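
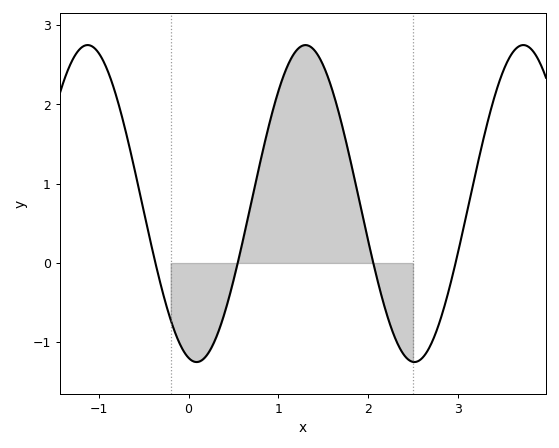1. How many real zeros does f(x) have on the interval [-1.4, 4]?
4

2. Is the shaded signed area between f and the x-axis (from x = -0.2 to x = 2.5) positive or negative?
positive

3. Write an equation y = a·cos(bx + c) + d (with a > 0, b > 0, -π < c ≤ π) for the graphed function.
y = 2cos(2.6x + 2.9) + 0.75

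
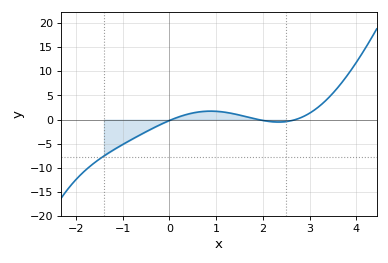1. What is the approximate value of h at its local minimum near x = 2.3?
-0.519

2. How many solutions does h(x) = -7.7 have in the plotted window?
1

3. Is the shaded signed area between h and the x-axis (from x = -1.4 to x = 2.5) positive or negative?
negative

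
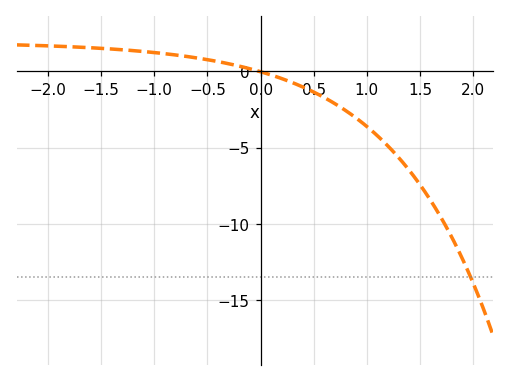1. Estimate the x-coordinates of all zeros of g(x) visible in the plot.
-0.015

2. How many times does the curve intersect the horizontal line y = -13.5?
1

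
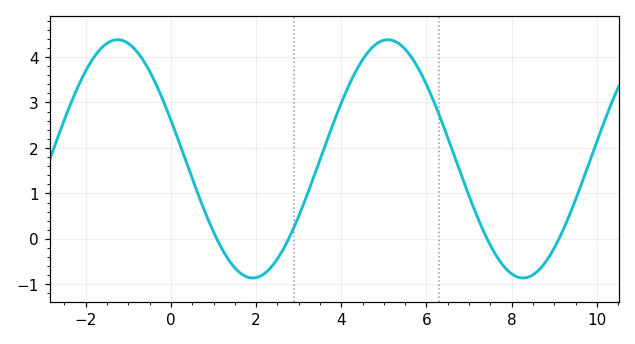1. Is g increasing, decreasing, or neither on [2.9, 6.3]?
neither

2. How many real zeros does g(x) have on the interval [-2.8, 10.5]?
4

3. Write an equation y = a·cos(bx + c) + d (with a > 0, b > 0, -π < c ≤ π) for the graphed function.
y = 2.62cos(0.99x + 1.24) + 1.76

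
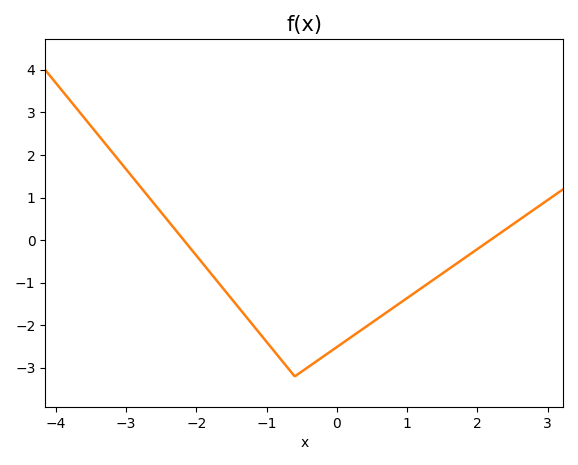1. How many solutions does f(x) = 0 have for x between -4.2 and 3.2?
2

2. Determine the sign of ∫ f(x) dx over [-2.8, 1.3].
negative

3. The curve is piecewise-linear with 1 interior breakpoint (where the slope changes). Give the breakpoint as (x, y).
(-0.6, -3.2)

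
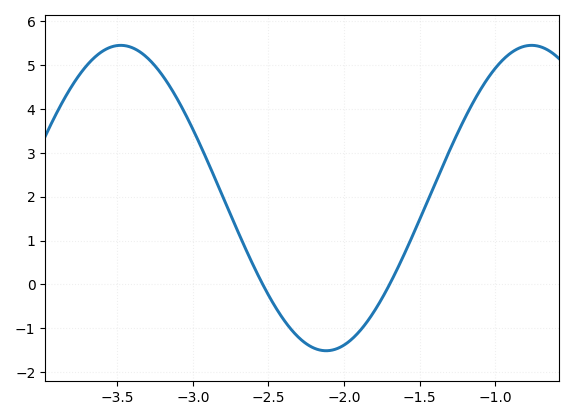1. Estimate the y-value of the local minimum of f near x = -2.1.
-1.5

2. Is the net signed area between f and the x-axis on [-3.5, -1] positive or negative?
positive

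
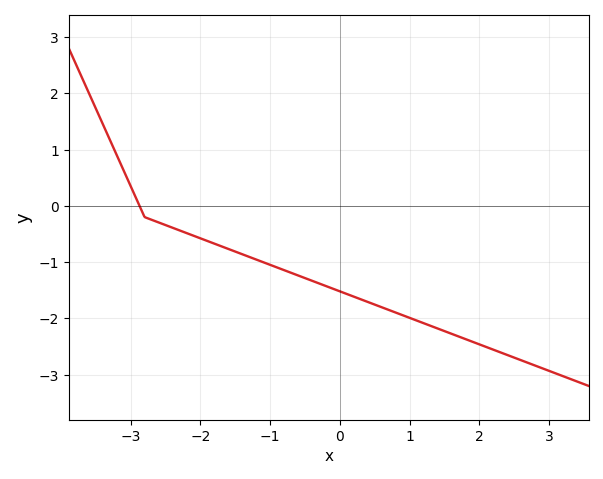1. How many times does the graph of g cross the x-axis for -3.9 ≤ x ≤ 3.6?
1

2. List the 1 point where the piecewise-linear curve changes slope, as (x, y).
(-2.8, -0.2)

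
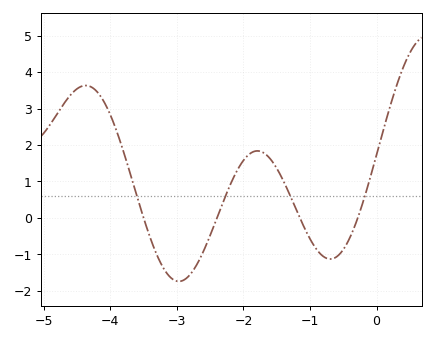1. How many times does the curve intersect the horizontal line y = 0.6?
4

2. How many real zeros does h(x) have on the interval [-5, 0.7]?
4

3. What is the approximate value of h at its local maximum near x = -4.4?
3.63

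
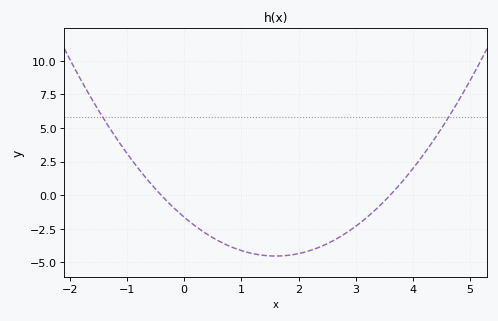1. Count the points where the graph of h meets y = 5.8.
2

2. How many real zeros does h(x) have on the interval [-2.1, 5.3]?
2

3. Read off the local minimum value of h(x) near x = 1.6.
-4.6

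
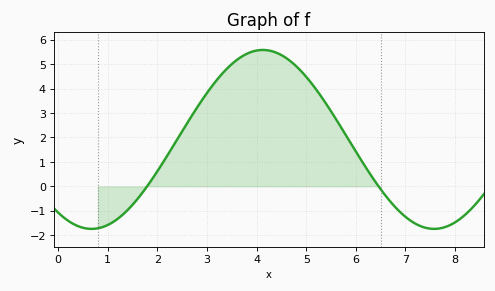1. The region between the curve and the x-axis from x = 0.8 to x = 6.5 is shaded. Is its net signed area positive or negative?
positive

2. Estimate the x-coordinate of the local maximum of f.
4.2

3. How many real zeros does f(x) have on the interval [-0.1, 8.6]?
2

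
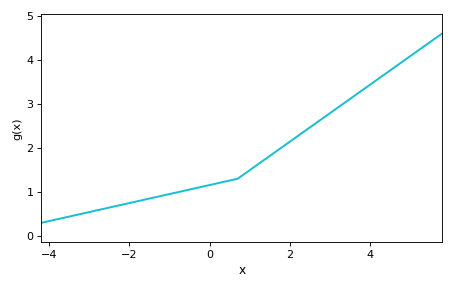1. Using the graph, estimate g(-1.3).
0.9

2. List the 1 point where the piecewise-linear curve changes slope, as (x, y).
(0.7, 1.3)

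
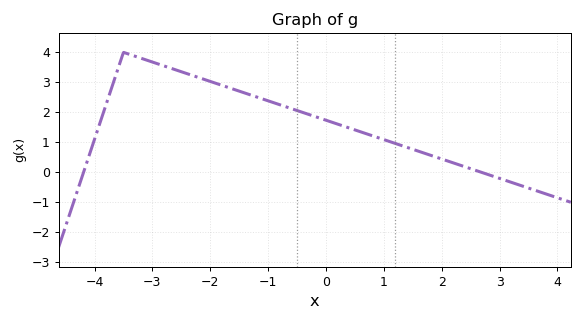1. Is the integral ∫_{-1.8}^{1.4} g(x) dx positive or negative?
positive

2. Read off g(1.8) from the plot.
0.6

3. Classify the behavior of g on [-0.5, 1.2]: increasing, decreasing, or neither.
decreasing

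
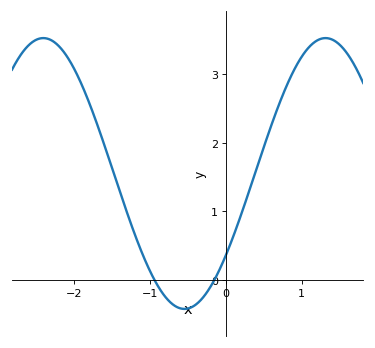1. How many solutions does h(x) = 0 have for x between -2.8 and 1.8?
2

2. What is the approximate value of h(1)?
3.25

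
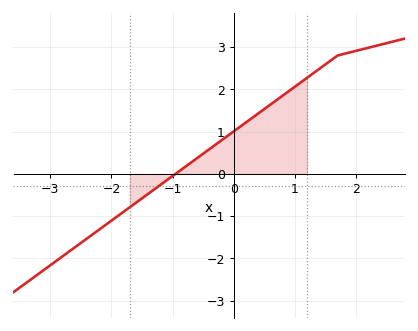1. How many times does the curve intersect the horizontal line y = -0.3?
1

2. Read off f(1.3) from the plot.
2.38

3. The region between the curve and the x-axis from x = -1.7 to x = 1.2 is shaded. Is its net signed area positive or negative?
positive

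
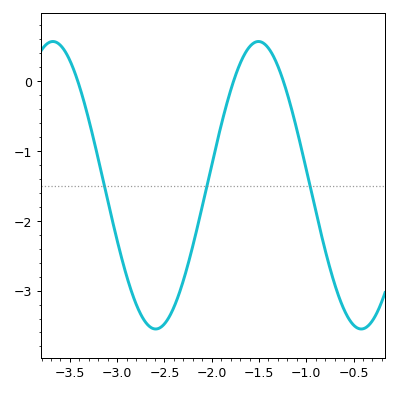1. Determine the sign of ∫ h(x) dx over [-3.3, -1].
negative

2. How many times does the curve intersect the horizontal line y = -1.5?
3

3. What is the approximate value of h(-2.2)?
-2.36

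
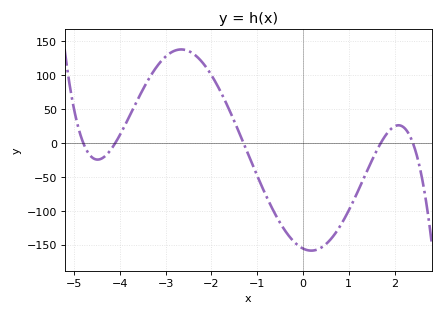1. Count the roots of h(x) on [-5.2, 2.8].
5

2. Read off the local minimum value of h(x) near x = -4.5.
-24.5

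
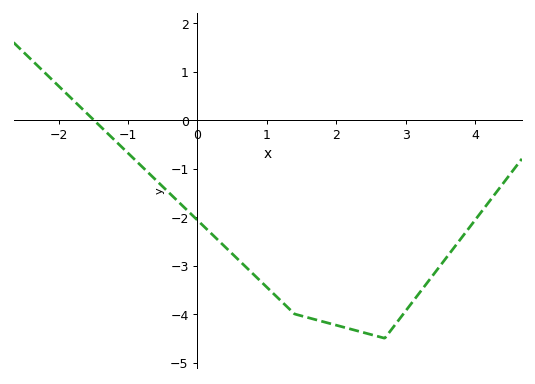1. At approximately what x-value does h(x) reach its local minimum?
2.7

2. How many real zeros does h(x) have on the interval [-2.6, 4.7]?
1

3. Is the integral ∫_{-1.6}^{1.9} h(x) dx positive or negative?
negative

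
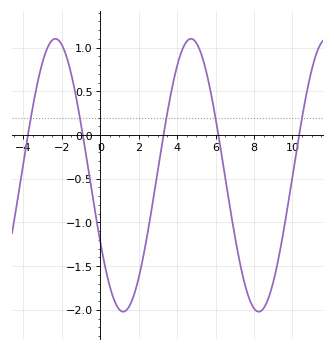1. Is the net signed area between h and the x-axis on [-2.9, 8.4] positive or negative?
negative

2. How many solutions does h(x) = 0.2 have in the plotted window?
5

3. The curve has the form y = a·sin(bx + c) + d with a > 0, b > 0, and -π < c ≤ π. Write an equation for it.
y = 1.56sin(0.89x - 2.63) - 0.46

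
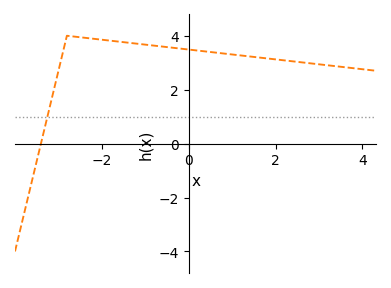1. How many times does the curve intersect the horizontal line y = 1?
1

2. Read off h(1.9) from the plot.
3.2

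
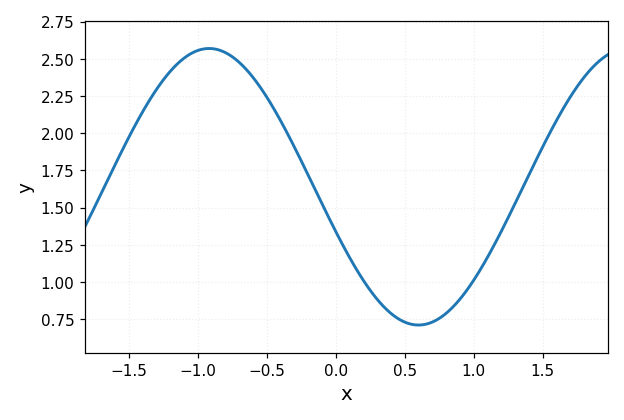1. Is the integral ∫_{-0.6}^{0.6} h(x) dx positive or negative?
positive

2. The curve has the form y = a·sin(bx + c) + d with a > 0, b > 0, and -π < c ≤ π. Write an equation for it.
y = 0.93sin(2.07x - 2.81) + 1.64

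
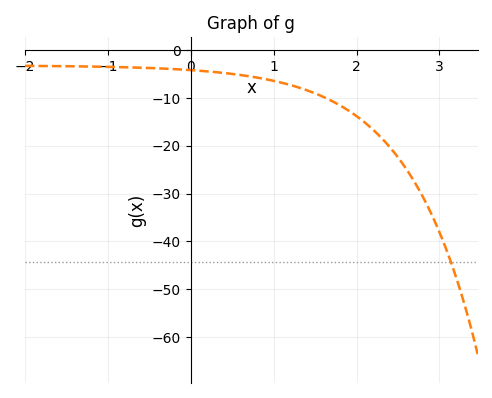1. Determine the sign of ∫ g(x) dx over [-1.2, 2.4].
negative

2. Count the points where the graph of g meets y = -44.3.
1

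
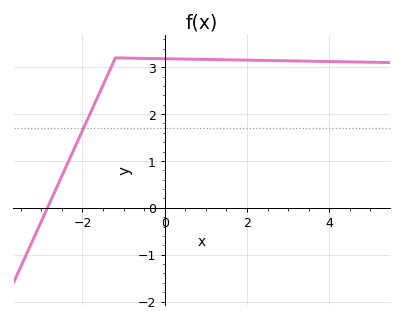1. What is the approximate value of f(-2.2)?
1.26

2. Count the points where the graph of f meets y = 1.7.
1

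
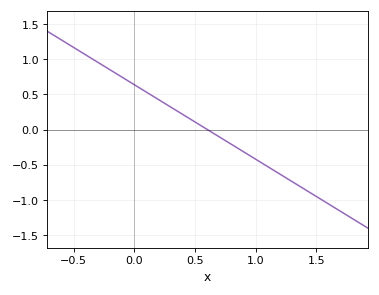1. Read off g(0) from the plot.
0.65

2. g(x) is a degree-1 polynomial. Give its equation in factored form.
y = -1.06(x - 0.6)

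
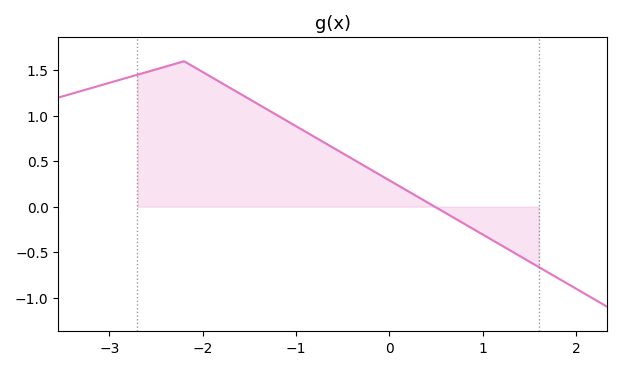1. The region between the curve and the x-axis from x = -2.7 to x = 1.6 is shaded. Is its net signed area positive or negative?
positive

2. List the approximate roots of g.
0.486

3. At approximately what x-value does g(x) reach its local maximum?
-2.2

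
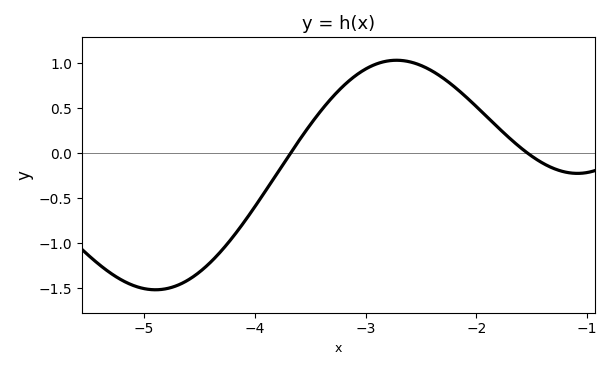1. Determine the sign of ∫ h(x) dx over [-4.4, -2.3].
positive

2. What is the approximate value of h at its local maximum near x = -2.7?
1.05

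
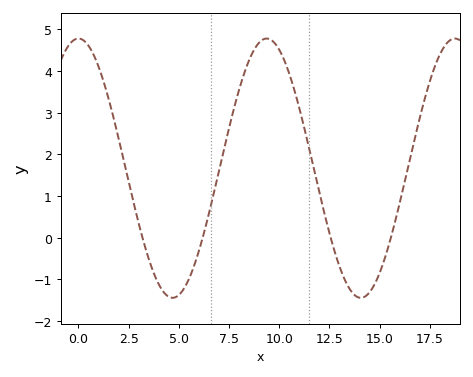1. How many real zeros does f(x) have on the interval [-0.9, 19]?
4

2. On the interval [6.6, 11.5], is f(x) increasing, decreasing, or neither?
neither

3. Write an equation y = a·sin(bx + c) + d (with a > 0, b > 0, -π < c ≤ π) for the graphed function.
y = 3.11sin(0.67x + 1.6) + 1.67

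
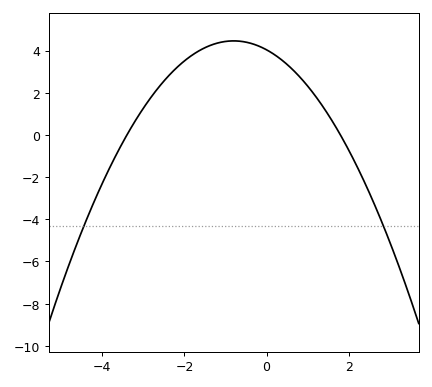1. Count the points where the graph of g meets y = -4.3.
2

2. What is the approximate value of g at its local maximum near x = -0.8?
4.4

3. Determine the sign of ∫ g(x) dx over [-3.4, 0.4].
positive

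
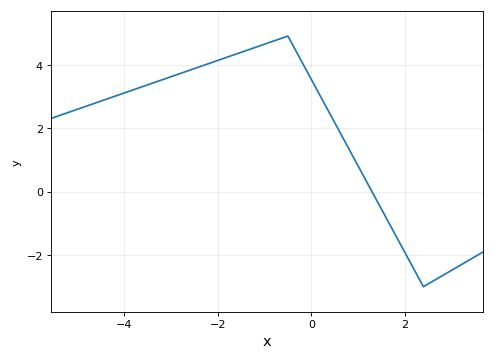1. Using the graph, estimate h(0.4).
2.45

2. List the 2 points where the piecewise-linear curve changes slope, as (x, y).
(-0.5, 4.9); (2.4, -3)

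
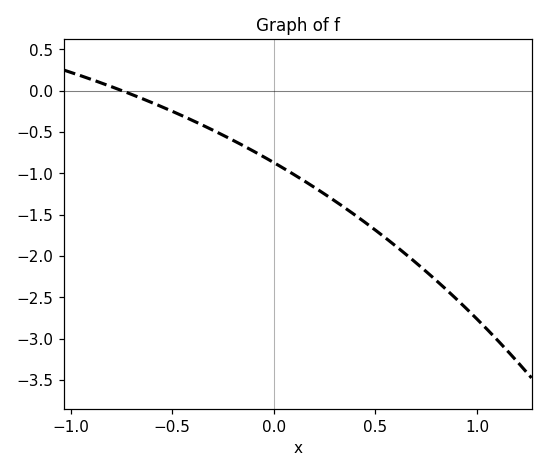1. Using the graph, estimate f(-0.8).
0.048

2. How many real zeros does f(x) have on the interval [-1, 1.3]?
1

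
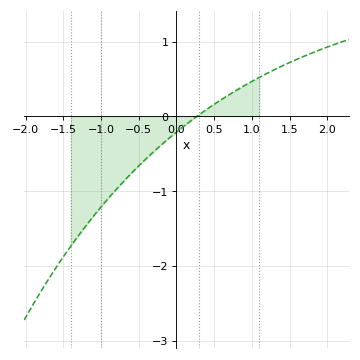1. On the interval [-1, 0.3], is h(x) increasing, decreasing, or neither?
increasing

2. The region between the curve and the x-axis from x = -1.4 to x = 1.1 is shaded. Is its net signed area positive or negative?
negative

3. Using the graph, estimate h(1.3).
0.625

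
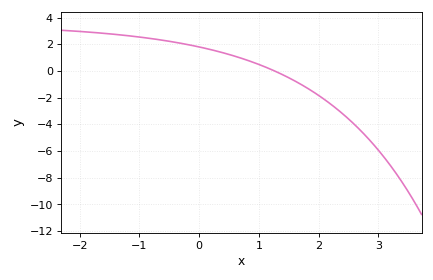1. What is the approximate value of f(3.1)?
-6.5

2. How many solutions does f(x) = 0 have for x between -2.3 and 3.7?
1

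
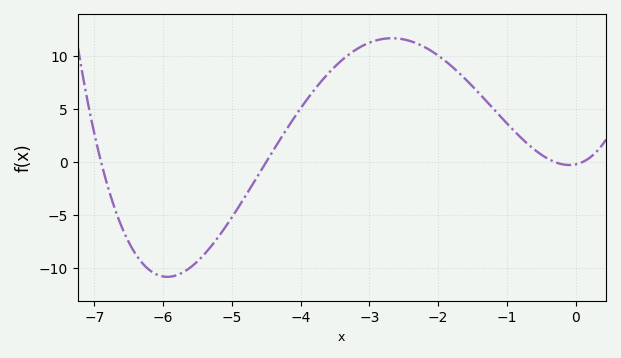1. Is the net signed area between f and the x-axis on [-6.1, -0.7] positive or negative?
positive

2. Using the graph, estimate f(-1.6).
8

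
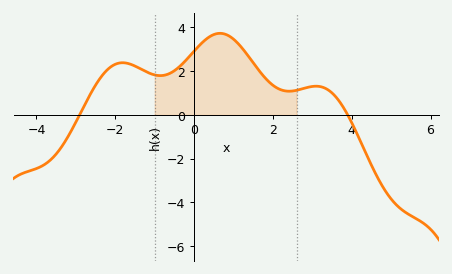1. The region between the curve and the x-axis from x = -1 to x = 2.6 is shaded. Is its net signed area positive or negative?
positive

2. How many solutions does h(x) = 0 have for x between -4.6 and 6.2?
2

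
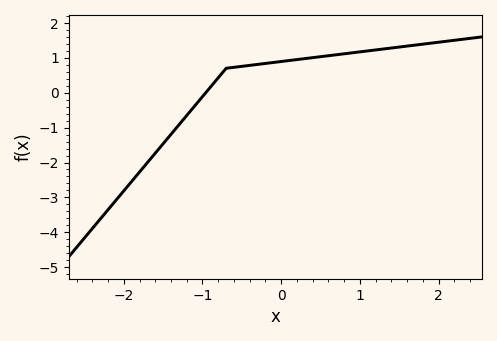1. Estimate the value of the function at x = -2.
-2.8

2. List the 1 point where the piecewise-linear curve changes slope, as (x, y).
(-0.7, 0.7)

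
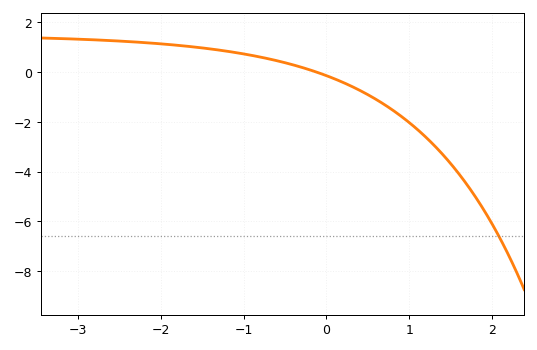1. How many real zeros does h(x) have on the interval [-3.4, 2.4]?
1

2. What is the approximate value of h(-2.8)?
1.3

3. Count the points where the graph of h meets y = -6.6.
1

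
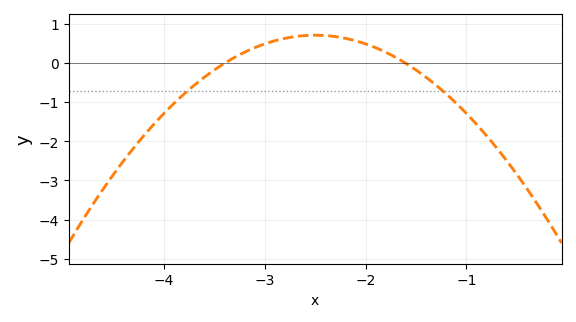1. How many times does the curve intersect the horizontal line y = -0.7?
2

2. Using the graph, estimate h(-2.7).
0.685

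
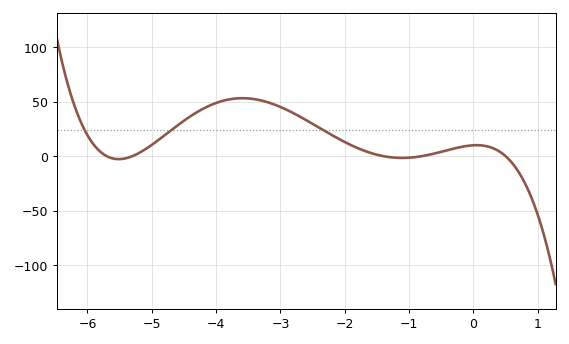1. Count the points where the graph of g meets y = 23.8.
3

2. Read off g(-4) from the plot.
48.8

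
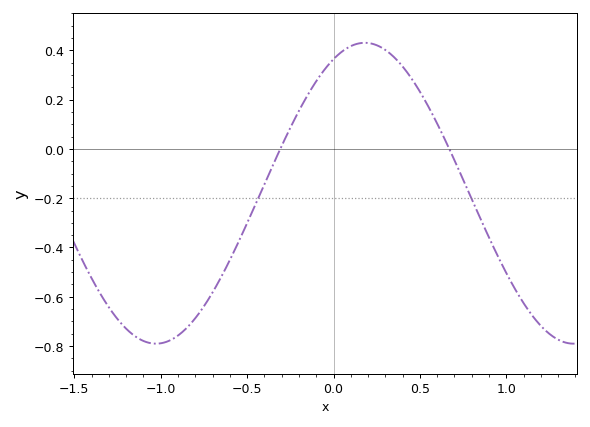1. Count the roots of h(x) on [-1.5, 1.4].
2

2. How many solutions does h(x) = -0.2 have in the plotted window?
2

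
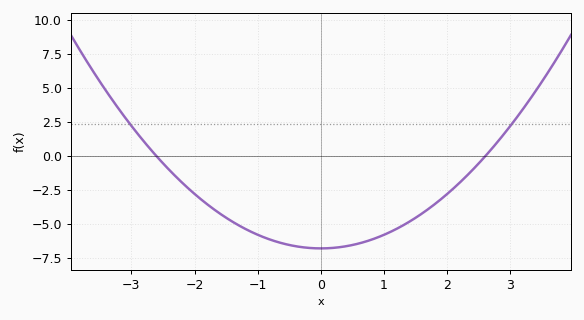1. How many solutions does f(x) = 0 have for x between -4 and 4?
2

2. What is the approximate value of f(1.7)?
-3.8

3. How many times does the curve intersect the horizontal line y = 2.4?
2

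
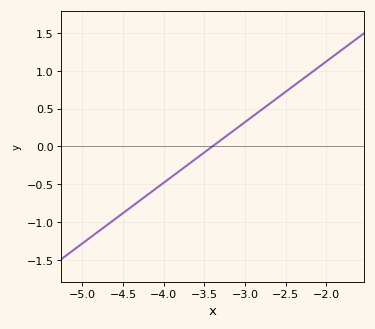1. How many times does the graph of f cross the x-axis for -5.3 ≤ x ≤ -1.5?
1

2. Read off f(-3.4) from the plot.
0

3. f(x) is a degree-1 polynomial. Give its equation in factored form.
y = 0.8(x + 3.4)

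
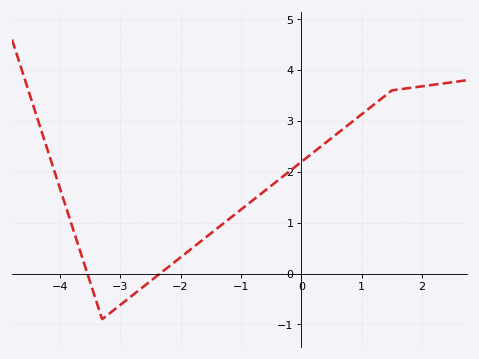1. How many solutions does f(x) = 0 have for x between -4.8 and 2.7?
2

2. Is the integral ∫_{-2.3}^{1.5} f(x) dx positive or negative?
positive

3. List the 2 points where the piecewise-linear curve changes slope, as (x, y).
(-3.3, -0.9); (1.5, 3.6)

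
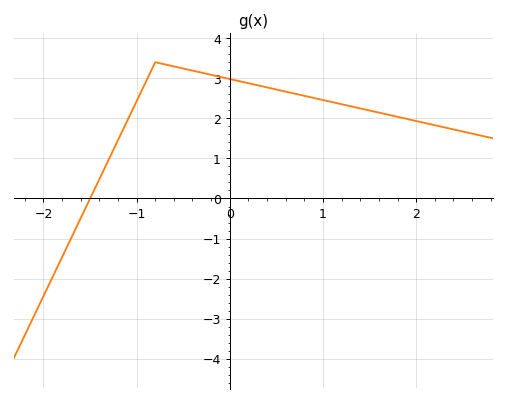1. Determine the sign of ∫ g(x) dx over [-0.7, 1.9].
positive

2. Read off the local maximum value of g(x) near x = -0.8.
3.4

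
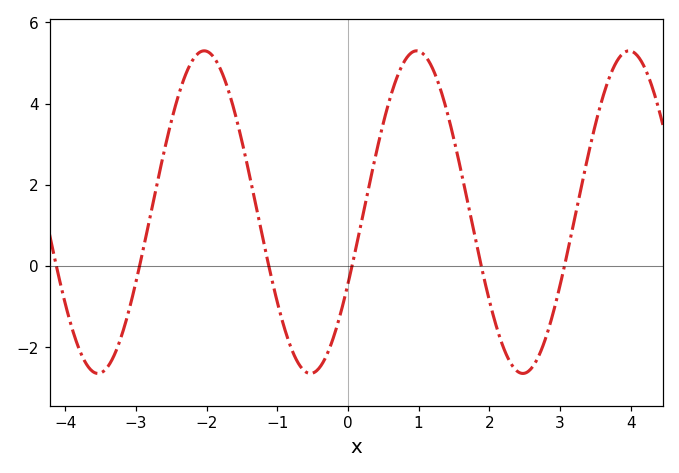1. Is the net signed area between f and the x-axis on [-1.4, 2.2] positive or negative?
positive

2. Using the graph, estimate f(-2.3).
4.7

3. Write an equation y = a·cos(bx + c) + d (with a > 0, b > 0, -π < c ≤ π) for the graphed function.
y = 3.97cos(2.09x - 2.03) + 1.33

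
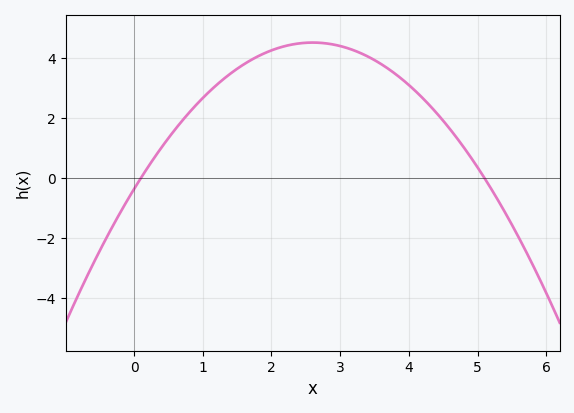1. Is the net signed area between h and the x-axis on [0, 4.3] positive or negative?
positive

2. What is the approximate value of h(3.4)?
4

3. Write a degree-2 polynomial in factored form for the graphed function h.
y = -0.72(x - 0.1)(x - 5.1)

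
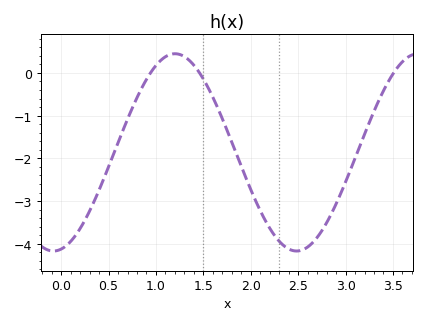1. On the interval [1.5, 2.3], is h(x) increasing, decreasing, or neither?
decreasing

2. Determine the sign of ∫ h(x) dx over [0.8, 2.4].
negative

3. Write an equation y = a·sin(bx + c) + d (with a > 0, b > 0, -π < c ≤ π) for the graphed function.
y = 2.31sin(2.5x - 1.4) - 1.86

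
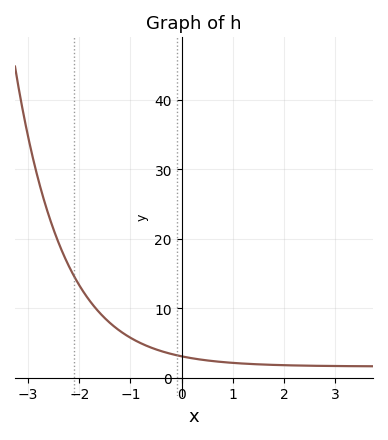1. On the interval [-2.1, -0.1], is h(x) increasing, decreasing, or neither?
decreasing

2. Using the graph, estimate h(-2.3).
18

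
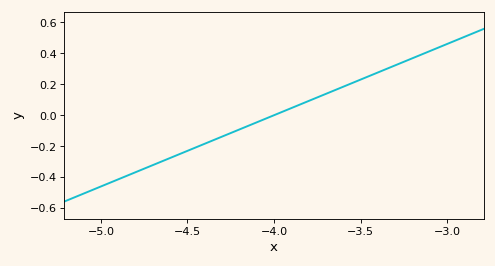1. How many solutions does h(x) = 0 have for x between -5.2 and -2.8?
1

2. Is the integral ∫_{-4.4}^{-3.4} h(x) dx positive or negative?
positive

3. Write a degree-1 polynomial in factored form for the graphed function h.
y = 0.46(x + 4)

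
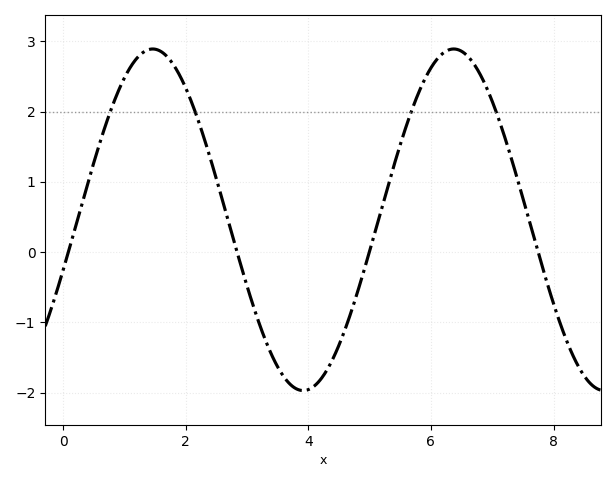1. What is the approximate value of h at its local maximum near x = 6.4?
2.9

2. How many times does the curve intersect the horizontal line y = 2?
4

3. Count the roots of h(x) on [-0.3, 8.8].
4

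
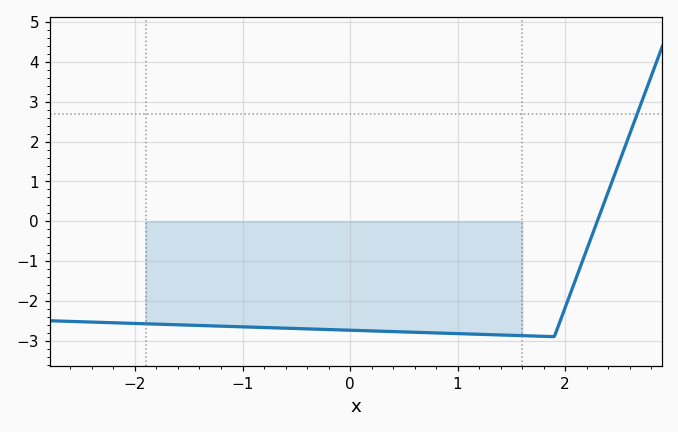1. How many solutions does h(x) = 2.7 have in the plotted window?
1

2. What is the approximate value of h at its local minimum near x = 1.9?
-2.9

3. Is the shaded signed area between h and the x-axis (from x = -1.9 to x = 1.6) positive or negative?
negative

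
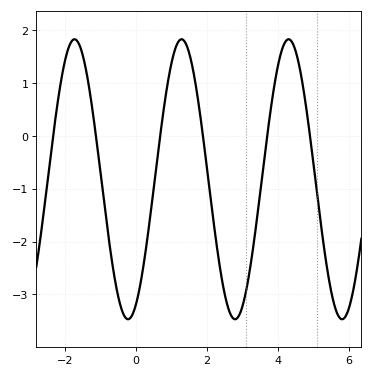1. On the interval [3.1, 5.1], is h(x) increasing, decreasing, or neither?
neither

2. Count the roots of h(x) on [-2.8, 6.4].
6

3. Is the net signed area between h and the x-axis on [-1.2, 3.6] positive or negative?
negative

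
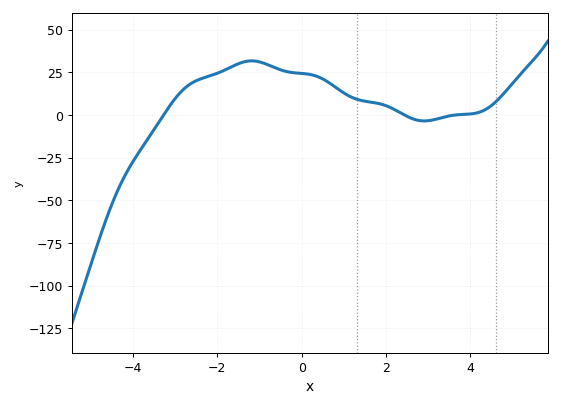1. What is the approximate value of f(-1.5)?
30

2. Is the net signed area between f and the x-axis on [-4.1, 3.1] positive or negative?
positive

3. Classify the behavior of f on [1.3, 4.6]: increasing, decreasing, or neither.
neither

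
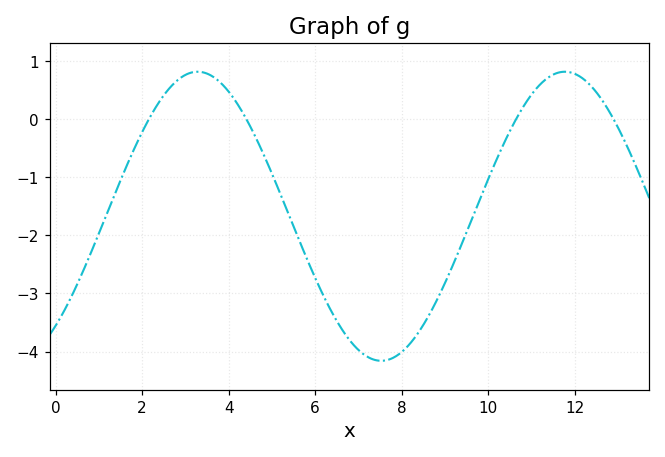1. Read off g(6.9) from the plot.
-3.9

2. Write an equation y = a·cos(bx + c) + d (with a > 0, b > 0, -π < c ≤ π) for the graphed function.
y = 2.49cos(0.74x - 2.4) - 1.67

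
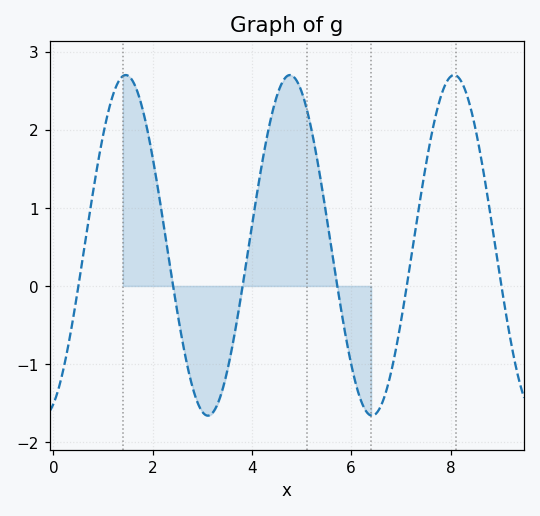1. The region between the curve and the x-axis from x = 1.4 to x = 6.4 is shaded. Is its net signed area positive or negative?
positive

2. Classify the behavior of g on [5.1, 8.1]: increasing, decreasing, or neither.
neither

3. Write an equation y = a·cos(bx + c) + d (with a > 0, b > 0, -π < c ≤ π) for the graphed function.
y = 2.18cos(1.9x - 2.8) + 0.52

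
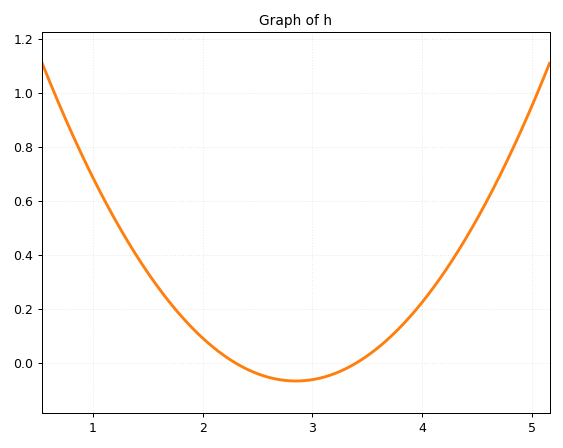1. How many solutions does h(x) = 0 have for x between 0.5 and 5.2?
2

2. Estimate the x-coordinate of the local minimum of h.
2.85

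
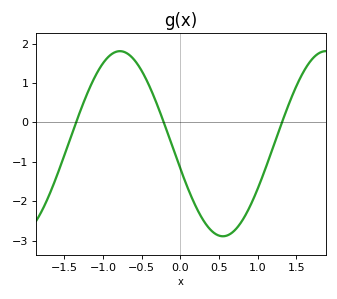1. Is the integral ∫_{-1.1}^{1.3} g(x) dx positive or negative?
negative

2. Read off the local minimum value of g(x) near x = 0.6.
-2.9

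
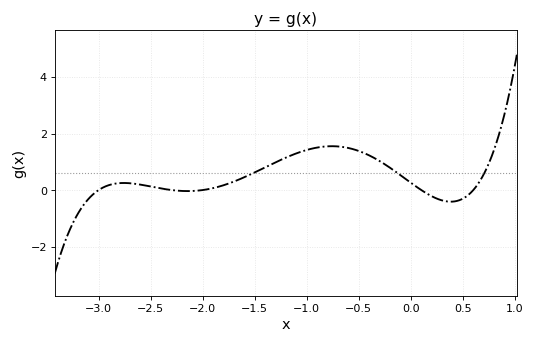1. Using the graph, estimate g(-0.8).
1.6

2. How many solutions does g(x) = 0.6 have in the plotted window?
3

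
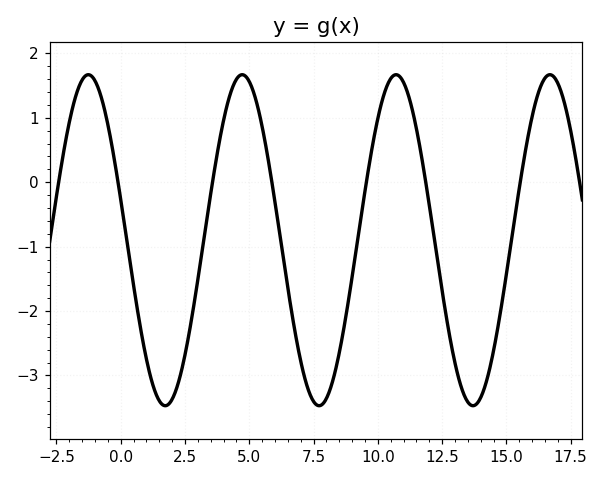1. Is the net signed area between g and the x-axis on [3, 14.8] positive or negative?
negative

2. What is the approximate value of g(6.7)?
-2.14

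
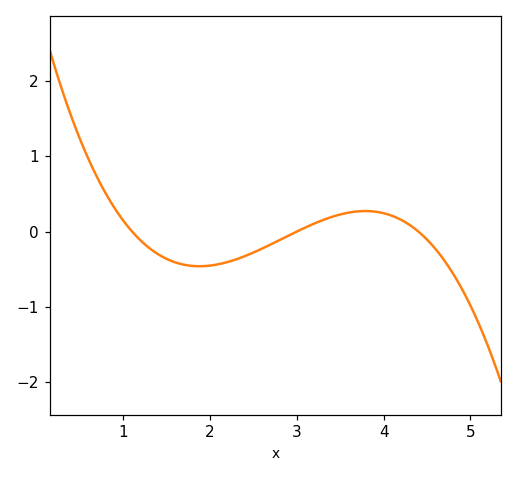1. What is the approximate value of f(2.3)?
-0.4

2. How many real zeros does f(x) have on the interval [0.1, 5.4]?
3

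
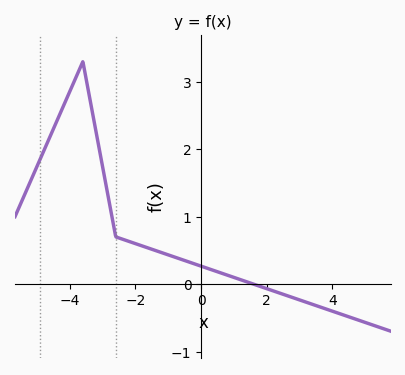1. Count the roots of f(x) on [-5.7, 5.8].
1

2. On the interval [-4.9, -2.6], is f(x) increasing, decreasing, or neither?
neither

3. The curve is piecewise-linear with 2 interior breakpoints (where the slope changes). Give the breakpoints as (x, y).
(-3.6, 3.3); (-2.6, 0.7)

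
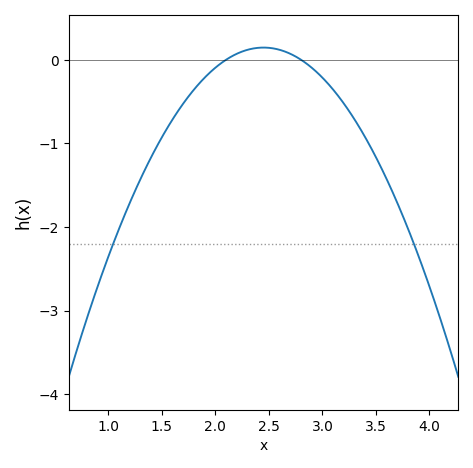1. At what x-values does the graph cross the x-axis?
2.1, 2.8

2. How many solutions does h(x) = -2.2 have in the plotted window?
2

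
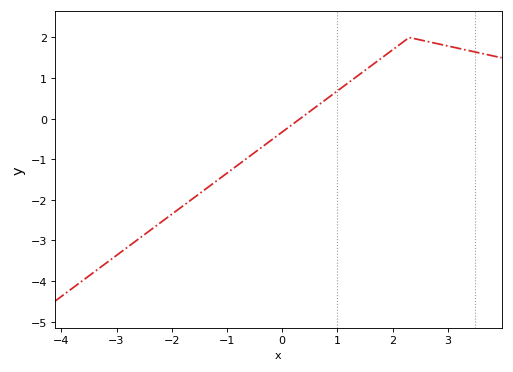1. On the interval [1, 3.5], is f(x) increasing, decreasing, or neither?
neither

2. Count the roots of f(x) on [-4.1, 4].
1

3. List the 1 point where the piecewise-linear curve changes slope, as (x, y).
(2.3, 2)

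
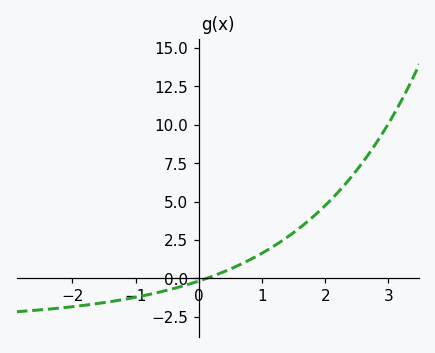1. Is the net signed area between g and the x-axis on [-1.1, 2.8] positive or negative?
positive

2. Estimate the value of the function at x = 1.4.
2.68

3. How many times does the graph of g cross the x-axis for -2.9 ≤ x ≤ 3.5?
1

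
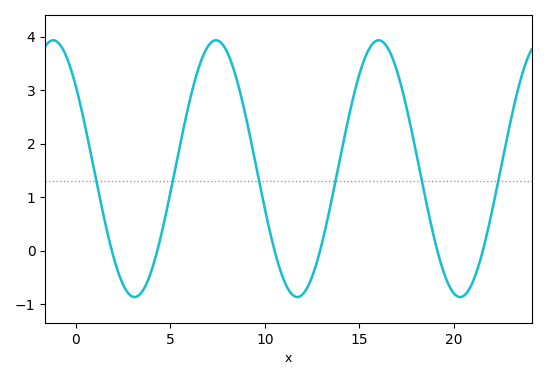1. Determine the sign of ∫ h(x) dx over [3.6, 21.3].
positive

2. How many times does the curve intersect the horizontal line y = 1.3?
6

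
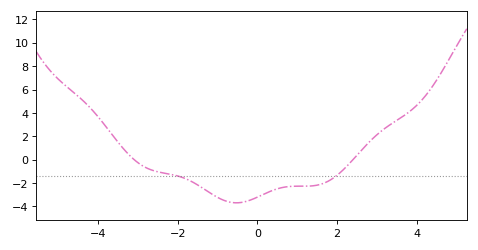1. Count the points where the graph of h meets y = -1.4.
2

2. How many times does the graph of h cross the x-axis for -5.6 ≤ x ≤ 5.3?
2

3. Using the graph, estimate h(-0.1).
-3.35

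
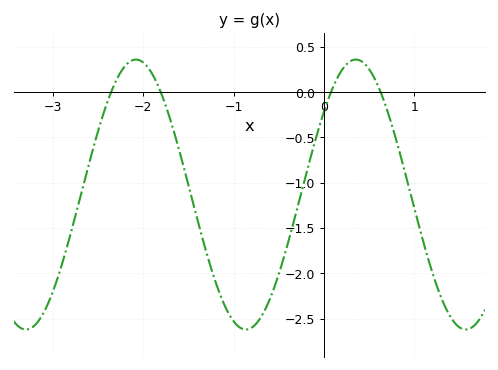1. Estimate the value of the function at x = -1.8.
-0.017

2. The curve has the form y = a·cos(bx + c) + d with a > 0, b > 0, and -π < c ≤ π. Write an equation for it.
y = 1.49cos(2.58x - 0.912) - 1.13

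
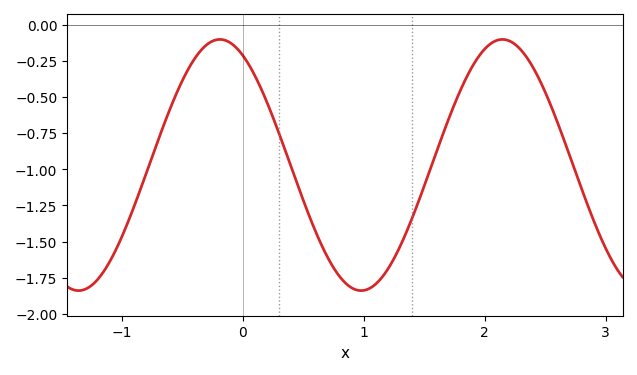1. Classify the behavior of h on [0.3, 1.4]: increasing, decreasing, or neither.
neither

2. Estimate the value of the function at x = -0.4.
-0.236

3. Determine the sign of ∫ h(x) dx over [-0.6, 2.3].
negative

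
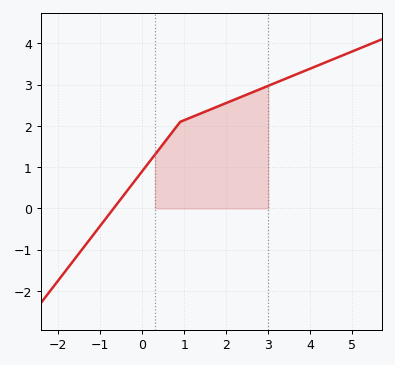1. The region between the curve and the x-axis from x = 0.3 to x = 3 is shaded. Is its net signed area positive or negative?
positive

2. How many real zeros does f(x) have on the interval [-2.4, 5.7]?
1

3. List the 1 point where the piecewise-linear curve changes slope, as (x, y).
(0.9, 2.1)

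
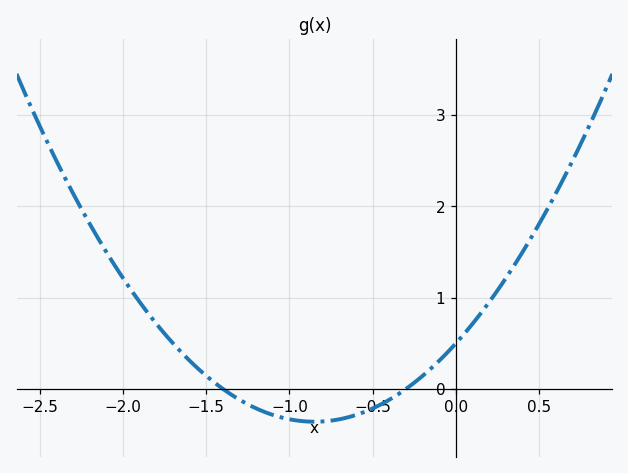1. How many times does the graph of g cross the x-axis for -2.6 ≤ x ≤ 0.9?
2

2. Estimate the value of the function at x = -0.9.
-0.357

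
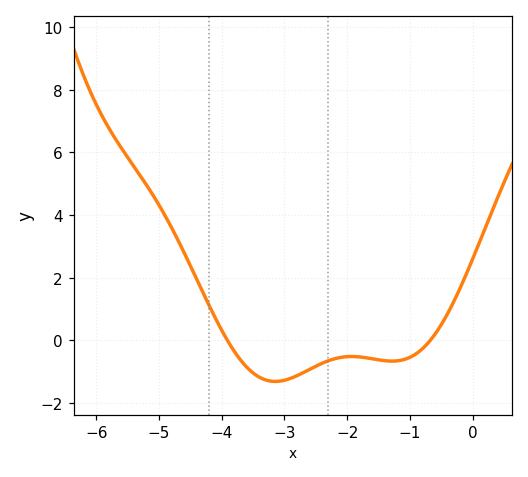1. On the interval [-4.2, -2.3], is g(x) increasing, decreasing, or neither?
neither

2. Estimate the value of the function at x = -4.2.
1.2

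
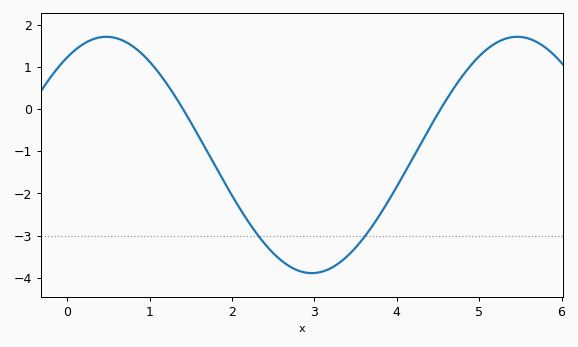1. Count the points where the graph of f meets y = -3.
2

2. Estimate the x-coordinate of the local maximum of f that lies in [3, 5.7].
5.5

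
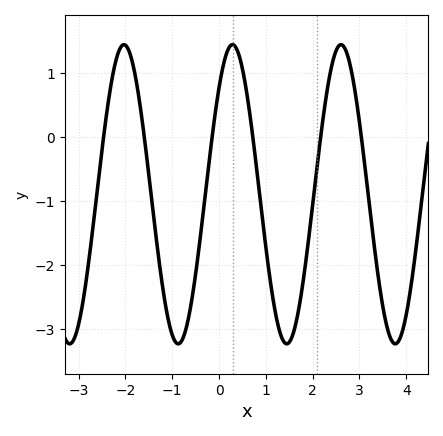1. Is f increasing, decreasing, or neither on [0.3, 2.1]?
neither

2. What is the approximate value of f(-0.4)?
-1.6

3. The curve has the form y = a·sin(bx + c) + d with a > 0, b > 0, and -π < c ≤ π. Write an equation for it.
y = 2.34sin(2.7x + 0.79) - 0.89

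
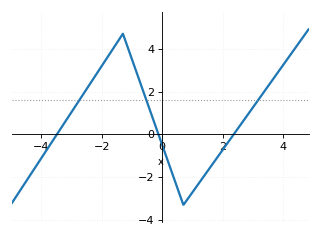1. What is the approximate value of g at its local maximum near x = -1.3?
4.6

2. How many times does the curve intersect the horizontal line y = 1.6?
3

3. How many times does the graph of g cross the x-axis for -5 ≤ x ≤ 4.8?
3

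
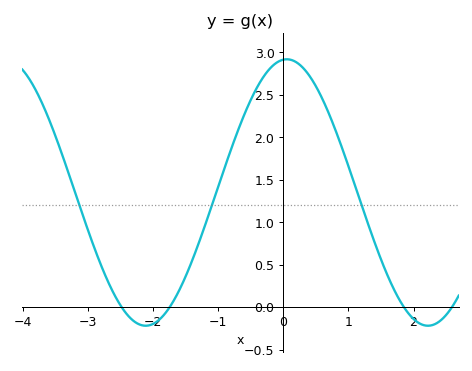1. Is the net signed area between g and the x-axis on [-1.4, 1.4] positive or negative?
positive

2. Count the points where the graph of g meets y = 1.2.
3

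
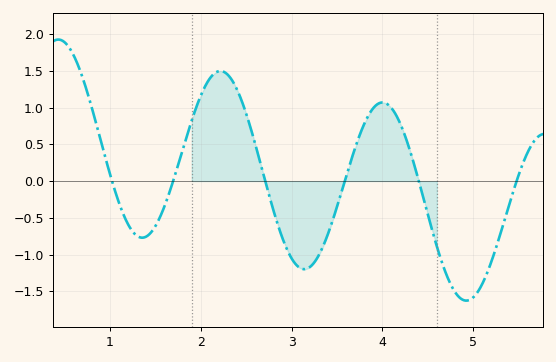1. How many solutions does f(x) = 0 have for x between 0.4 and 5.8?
6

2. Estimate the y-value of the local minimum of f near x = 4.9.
-1.63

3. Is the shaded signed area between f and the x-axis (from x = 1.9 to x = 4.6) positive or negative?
positive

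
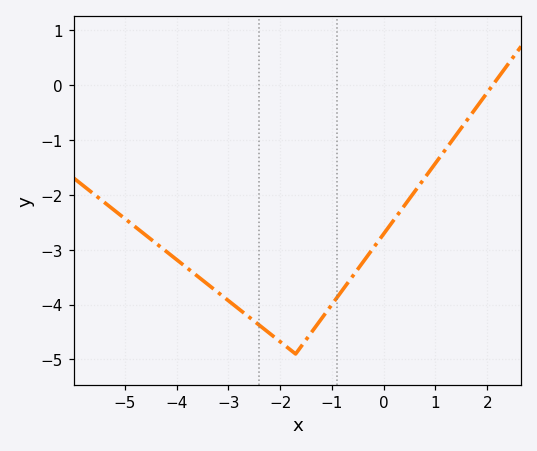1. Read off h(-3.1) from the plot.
-3.85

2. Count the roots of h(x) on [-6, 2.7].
1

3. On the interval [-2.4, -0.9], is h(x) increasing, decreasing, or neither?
neither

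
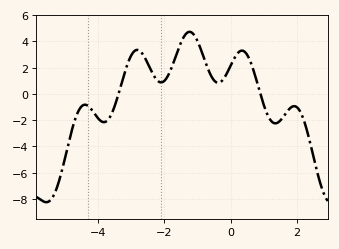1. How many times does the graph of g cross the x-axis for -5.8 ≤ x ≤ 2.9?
2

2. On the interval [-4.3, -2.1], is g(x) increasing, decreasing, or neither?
neither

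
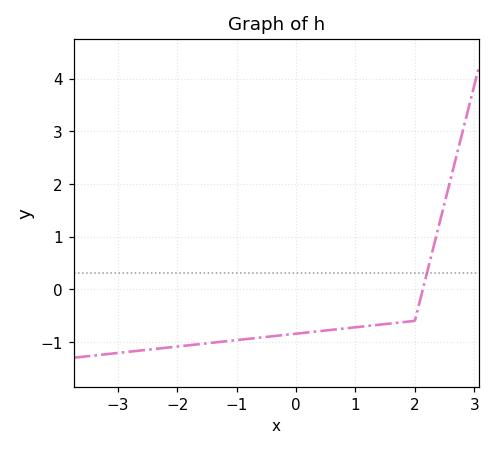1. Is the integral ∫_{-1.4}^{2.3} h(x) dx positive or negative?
negative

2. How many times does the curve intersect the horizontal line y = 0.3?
1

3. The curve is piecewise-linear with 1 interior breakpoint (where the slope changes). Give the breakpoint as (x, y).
(2, -0.6)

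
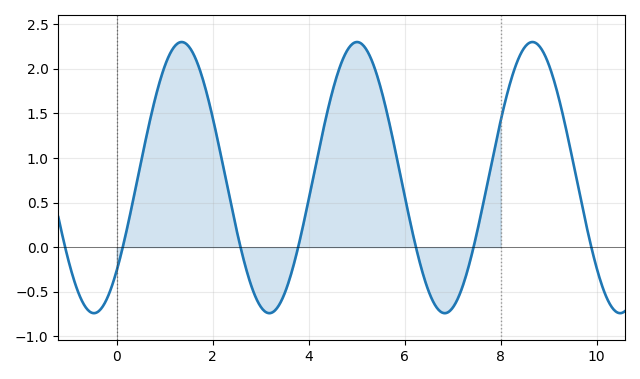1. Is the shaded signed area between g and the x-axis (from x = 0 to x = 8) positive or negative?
positive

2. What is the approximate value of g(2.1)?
1.2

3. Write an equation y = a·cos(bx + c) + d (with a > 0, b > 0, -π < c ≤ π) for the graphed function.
y = 1.52cos(1.7x - 2.3) + 0.78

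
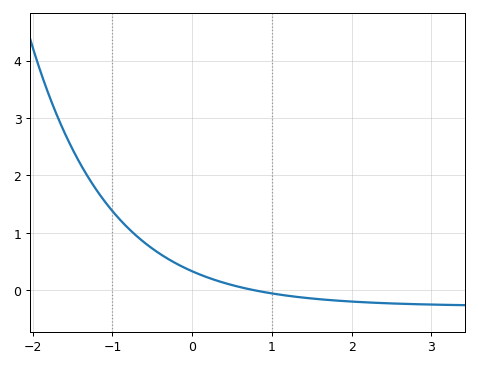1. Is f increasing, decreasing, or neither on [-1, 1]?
decreasing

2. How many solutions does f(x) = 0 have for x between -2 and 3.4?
1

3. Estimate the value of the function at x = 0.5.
0.1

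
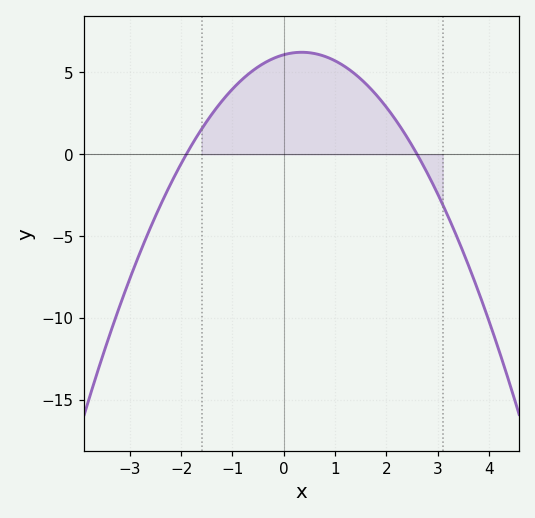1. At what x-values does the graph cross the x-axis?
-1.9, 2.6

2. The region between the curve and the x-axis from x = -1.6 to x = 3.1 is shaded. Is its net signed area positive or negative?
positive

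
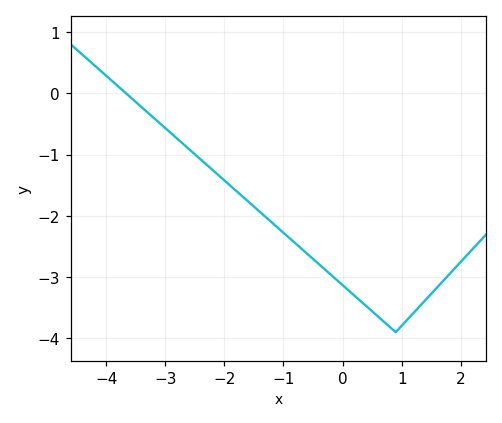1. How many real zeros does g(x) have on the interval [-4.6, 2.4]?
1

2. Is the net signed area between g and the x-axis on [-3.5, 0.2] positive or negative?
negative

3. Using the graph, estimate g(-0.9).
-2.4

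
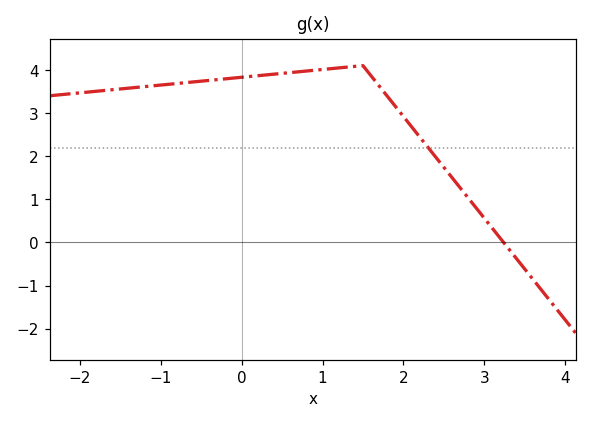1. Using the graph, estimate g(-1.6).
3.54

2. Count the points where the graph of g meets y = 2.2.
1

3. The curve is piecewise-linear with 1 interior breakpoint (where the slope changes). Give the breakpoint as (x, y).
(1.5, 4.1)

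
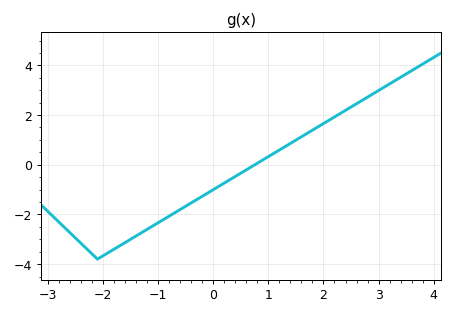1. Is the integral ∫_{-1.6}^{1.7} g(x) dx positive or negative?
negative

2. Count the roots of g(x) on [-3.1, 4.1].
1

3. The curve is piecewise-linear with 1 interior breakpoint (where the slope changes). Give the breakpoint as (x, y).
(-2.1, -3.8)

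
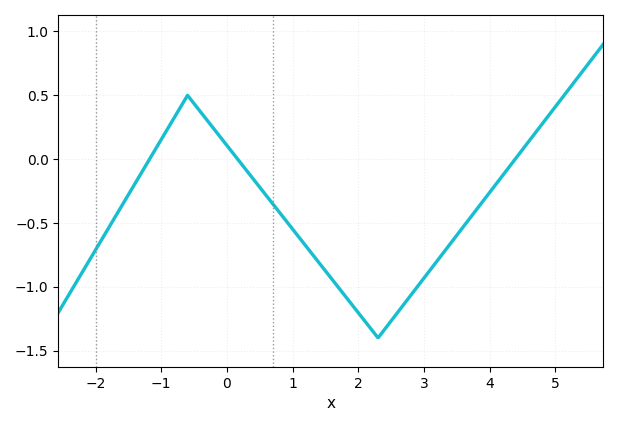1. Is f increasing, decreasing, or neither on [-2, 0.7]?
neither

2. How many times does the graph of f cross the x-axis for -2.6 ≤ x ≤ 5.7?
3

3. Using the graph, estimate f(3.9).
-0.326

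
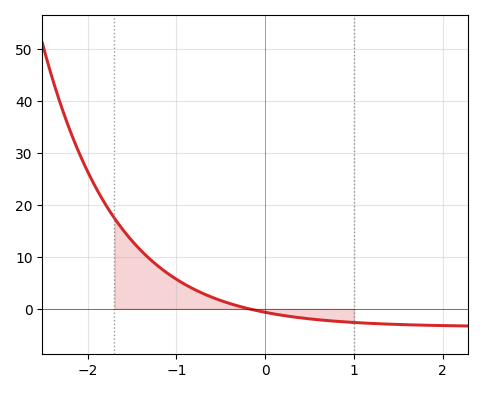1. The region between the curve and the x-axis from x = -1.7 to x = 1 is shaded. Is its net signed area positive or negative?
positive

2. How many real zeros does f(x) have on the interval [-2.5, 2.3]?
1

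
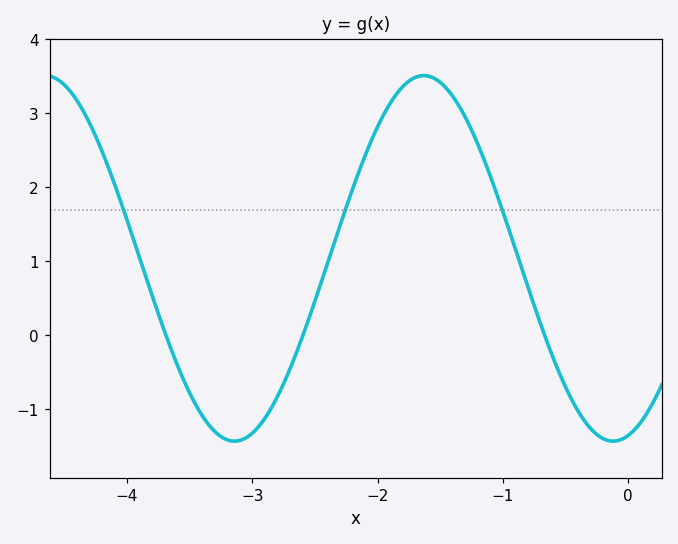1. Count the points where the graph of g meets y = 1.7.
3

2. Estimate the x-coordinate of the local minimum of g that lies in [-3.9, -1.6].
-3.14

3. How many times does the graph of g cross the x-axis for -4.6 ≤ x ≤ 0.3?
3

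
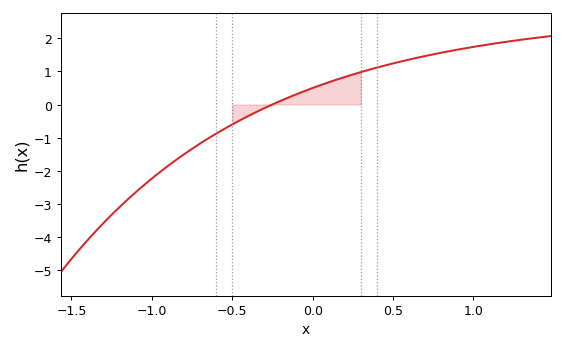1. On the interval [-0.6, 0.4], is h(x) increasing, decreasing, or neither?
increasing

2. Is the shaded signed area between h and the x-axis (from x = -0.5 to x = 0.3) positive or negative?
positive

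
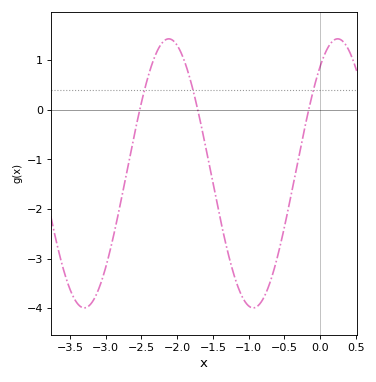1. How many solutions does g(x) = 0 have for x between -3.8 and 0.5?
3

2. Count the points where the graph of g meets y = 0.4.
3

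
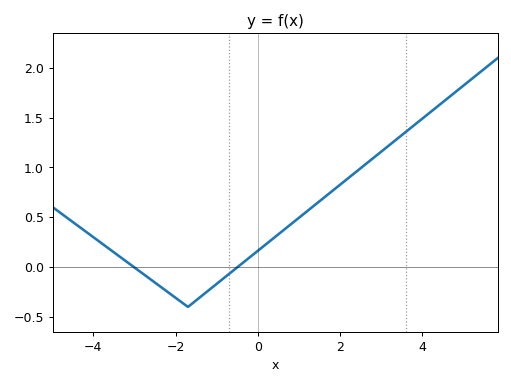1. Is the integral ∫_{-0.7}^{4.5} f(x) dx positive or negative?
positive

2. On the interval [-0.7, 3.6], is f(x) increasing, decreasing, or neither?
increasing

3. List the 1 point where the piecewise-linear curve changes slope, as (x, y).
(-1.7, -0.4)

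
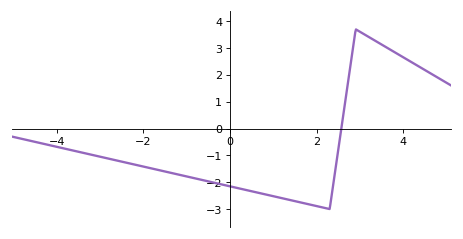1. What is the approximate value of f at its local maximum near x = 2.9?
3.7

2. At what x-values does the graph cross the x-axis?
2.57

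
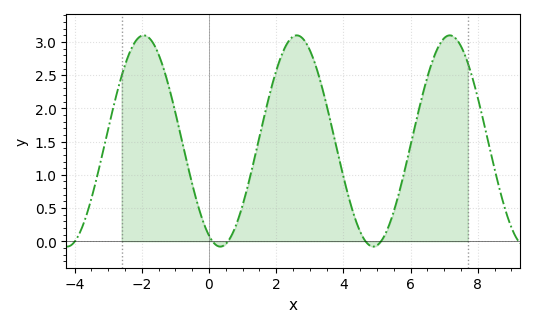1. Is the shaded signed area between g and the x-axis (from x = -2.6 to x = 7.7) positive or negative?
positive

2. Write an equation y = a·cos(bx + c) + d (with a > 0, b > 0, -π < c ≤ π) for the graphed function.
y = 1.59cos(1.38x + 2.68) + 1.51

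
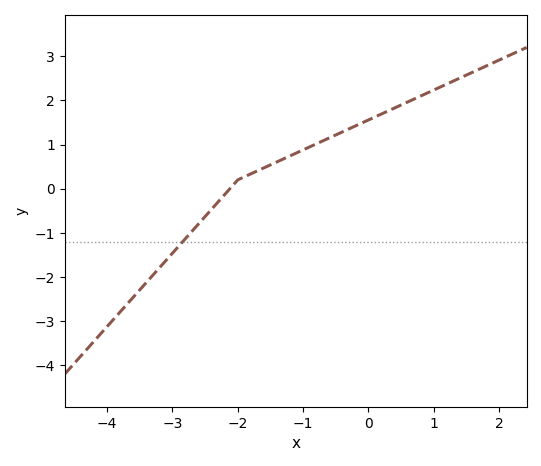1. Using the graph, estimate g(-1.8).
0.336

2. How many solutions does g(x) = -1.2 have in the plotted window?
1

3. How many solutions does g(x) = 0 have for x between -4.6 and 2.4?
1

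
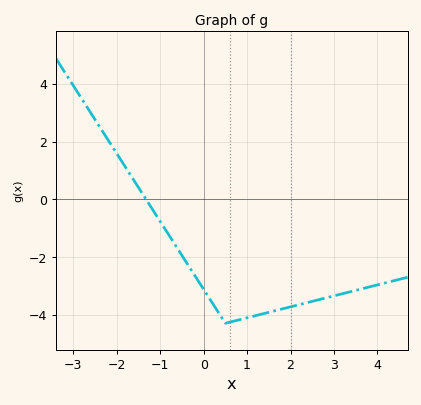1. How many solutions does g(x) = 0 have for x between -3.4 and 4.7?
1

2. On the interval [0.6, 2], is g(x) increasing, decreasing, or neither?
increasing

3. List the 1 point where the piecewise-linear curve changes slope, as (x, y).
(0.5, -4.3)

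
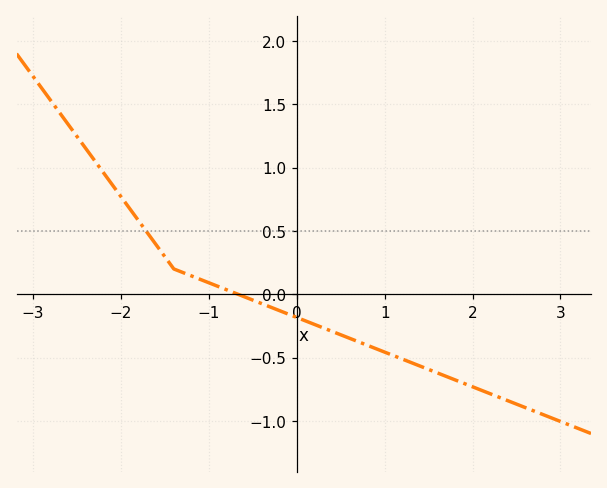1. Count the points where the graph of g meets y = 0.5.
1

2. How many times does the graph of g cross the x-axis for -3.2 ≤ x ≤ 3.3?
1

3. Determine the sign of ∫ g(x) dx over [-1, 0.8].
negative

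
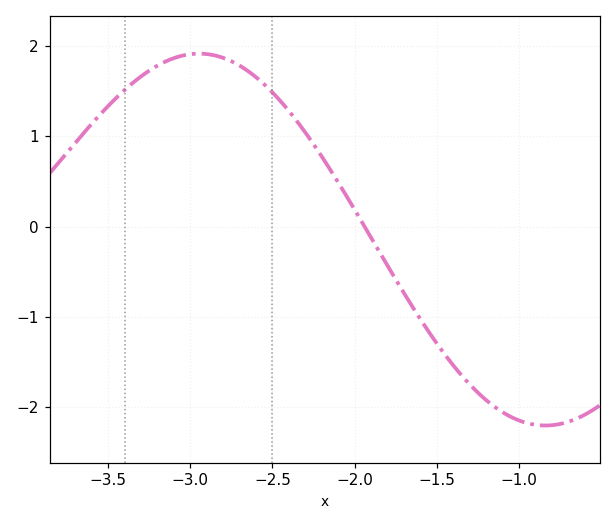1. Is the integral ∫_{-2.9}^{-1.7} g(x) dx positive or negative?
positive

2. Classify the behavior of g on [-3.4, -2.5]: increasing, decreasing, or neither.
neither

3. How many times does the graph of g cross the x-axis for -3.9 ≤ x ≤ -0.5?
1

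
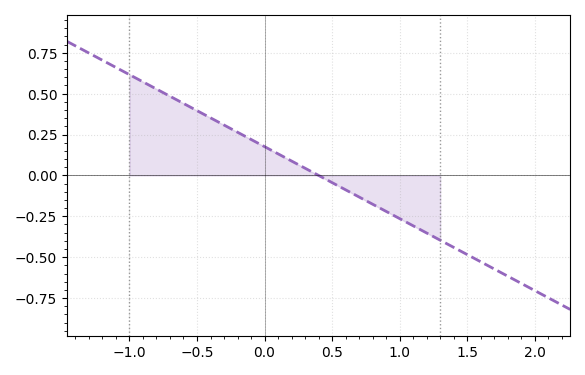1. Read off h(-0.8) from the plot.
0.528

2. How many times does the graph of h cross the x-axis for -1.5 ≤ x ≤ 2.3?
1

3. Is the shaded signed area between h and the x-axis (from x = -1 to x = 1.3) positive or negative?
positive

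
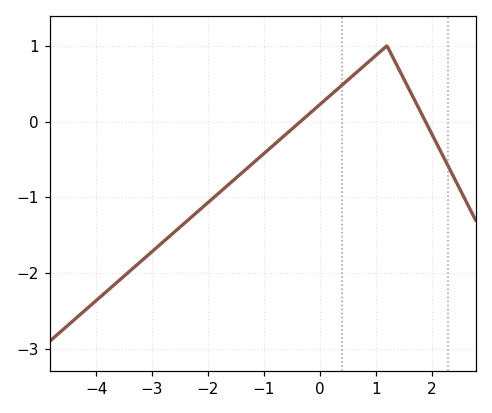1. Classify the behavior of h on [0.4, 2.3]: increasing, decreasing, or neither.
neither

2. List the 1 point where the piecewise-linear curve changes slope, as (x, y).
(1.2, 1)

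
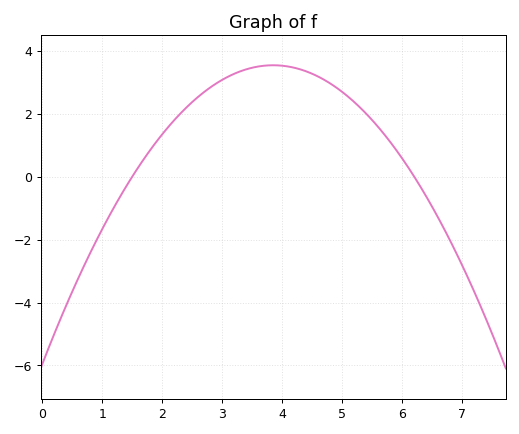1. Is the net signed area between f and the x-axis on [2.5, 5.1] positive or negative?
positive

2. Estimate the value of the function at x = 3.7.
3.6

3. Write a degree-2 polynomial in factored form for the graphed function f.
y = -0.64(x - 1.5)(x - 6.2)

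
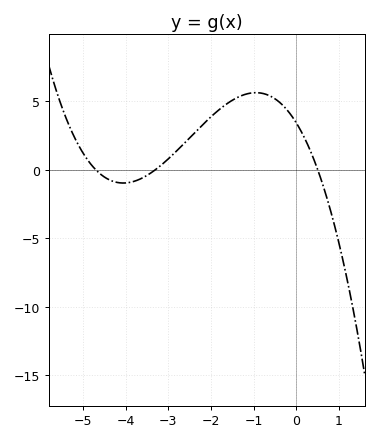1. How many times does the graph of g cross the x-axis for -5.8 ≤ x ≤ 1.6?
3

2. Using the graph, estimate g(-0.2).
4.5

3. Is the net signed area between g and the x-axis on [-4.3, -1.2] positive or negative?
positive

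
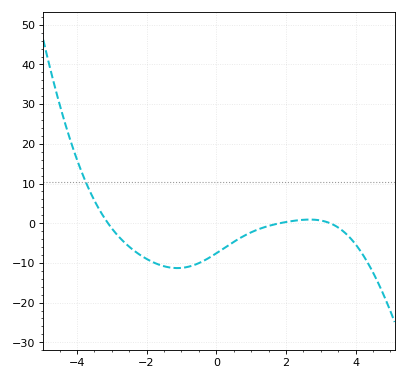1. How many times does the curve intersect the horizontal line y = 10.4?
1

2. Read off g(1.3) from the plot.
-1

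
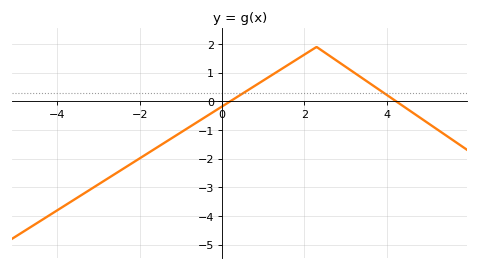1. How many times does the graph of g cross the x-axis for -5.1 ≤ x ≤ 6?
2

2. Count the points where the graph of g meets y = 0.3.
2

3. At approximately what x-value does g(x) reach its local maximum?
2.3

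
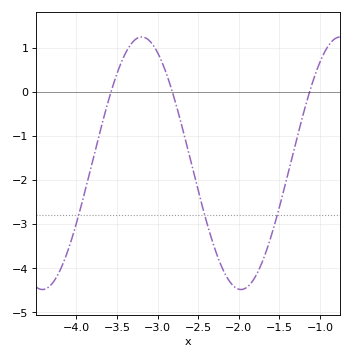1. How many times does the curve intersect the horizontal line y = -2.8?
3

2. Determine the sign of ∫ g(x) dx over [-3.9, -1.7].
negative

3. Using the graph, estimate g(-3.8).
-1.6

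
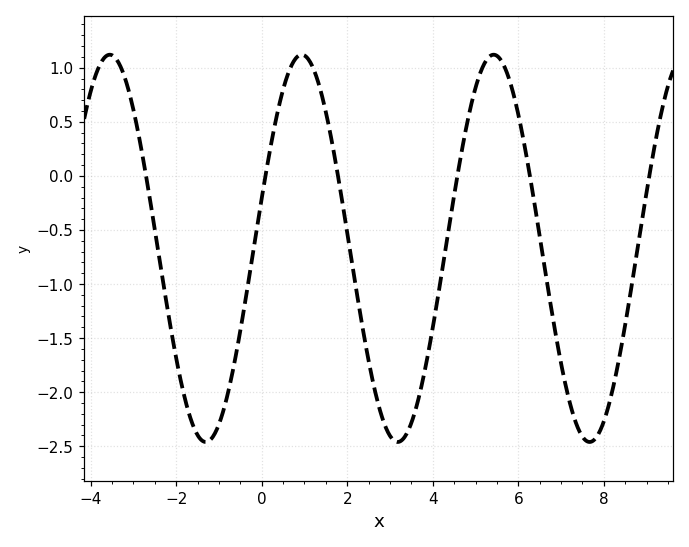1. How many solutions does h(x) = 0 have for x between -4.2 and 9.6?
6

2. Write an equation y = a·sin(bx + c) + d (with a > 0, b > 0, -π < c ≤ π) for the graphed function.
y = 1.79sin(1.4x + 0.26) - 0.67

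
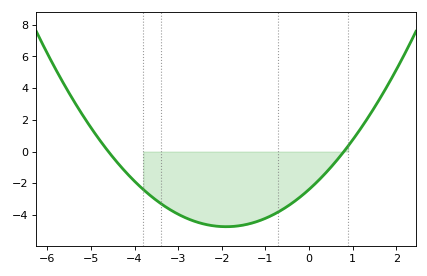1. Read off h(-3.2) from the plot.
-3.64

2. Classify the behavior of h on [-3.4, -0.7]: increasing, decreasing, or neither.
neither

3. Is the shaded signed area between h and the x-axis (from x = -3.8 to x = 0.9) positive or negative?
negative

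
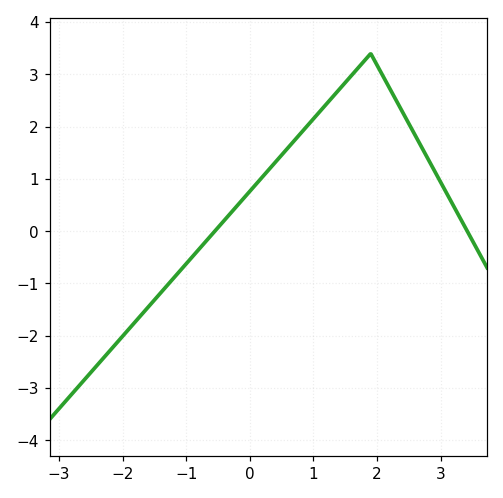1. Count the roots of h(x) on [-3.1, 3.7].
2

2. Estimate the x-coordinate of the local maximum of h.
1.9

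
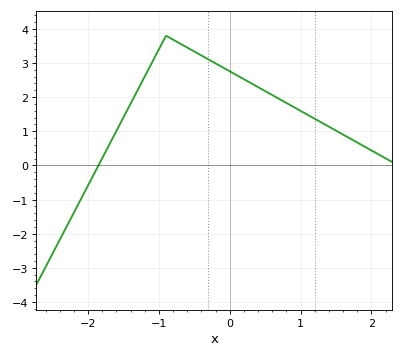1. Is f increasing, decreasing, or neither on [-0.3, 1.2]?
decreasing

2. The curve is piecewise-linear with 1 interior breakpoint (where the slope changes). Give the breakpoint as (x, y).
(-0.9, 3.8)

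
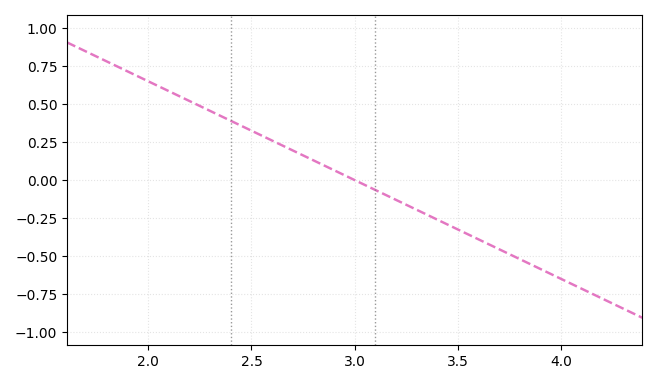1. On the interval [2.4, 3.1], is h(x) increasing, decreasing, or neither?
decreasing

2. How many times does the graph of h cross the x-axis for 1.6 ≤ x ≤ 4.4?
1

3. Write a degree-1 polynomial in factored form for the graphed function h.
y = -0.65(x - 3)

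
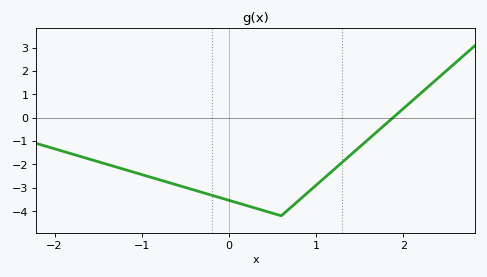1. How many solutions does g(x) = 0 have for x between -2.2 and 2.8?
1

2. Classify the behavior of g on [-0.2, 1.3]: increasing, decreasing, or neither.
neither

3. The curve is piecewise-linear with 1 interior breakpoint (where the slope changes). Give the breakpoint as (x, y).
(0.6, -4.2)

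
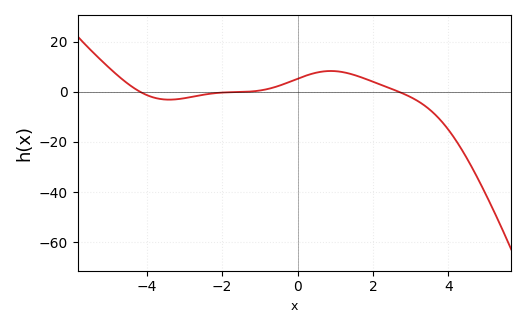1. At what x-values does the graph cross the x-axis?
-4.18, -1.36, 2.69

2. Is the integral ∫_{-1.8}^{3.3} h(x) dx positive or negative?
positive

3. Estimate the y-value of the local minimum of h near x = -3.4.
-3.13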